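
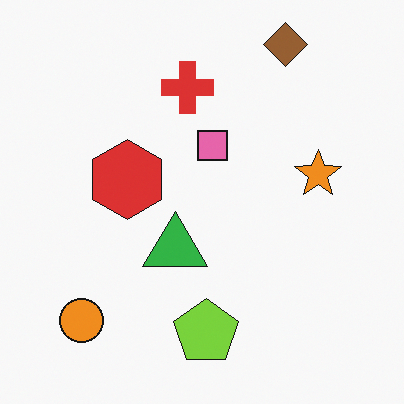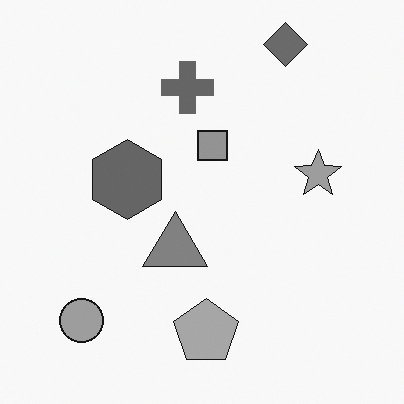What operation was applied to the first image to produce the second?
The second image is the first converted to grayscale.

All color is removed — every shape is now a shade of grey.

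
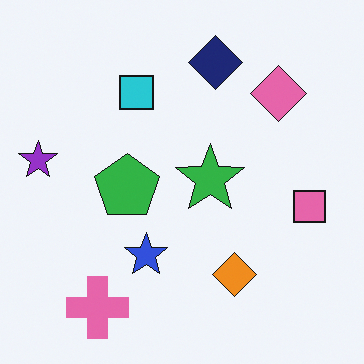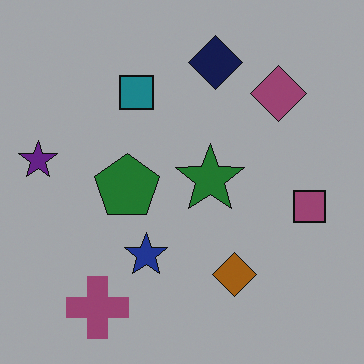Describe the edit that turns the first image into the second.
The second image is the first substantially darkened.

Every pixel — background and shapes alike — is uniformly darkened.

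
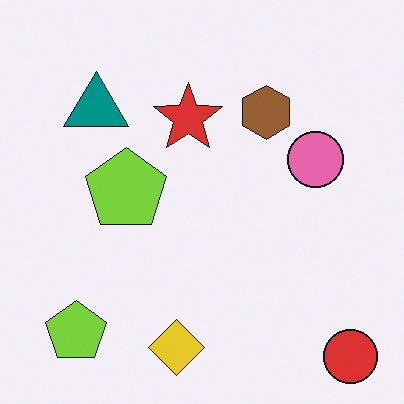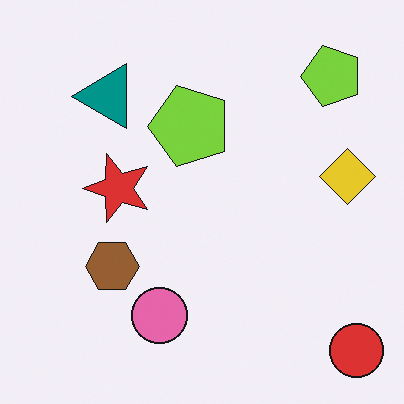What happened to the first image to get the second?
It was transposed (reflected across the top-left ↔ bottom-right diagonal).

Shapes have swapped their row and column positions — what was in the top-right is now in the bottom-left — a diagonal reflection.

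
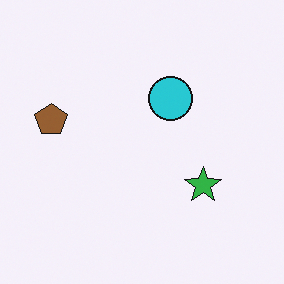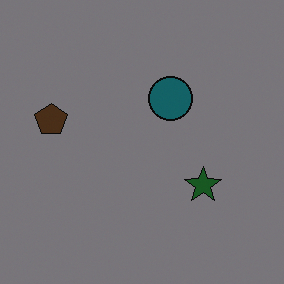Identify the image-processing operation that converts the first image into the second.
The image was noticeably darkened.

Every pixel — background and shapes alike — is uniformly darkened.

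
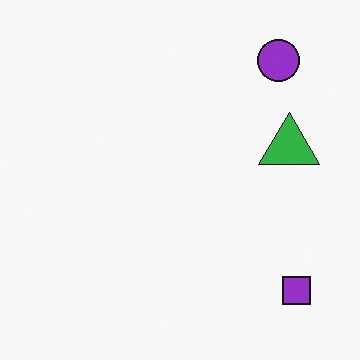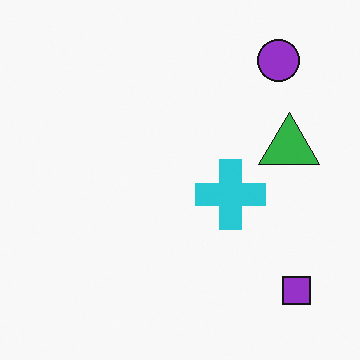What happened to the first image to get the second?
Overlaid with an additional cyan cross.

A cyan cross appears in the second image that is absent from the first.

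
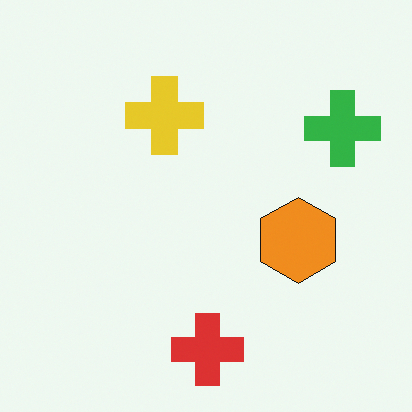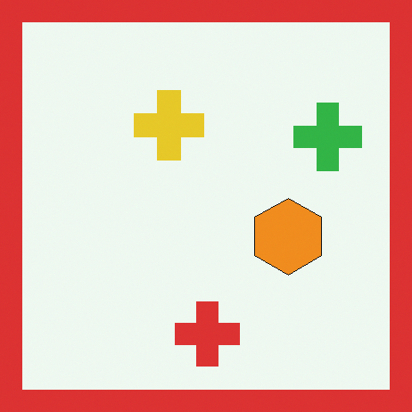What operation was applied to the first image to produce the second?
The image was framed with a red border.

A solid red frame runs around the edge of the second image, with the content slightly shrunk inside it.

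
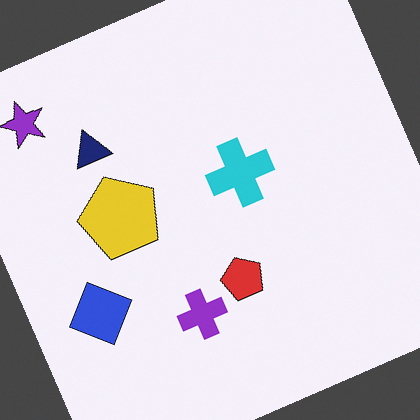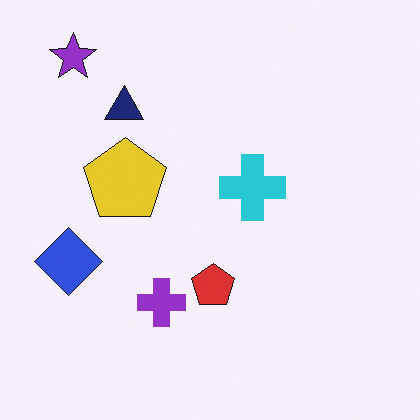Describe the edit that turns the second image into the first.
The first image is the second rotated counter-clockwise by a clearly visible amount.

Every shape is tilted by the same angle and the image corners show triangular fill wedges — a whole-image rotation by a non-right angle.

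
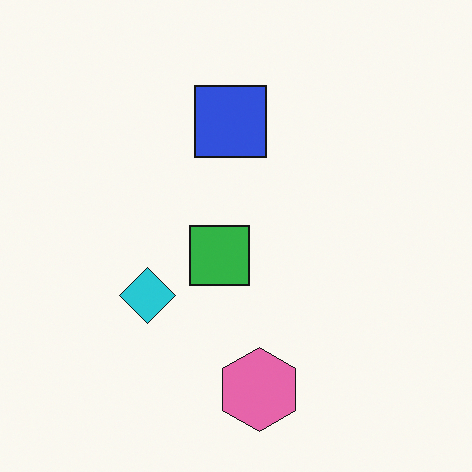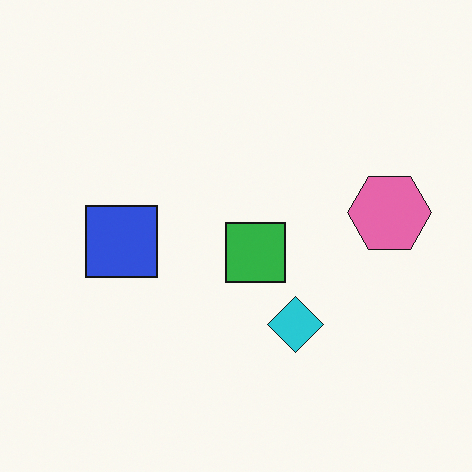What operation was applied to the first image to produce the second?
It was rotated 90° counter-clockwise.

The pink hexagon sits in the bottom of the first image and the right of the second — consistent with a whole-image 90° counter-clockwise rotation.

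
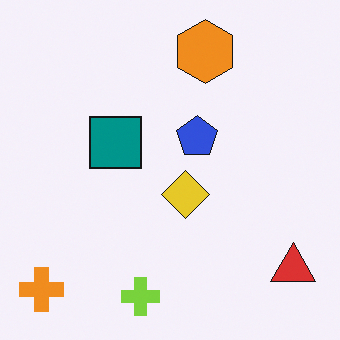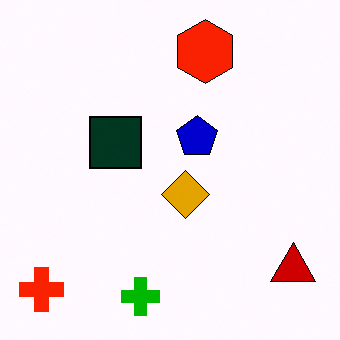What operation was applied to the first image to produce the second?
The transformation is: given much higher contrast.

Tones are pushed away from mid-grey across the whole image — a global contrast change.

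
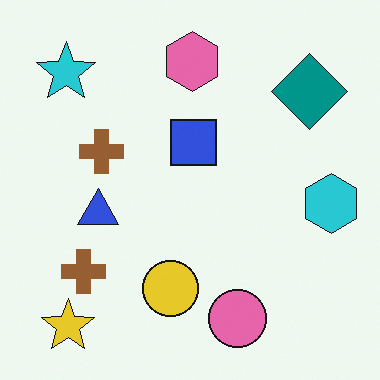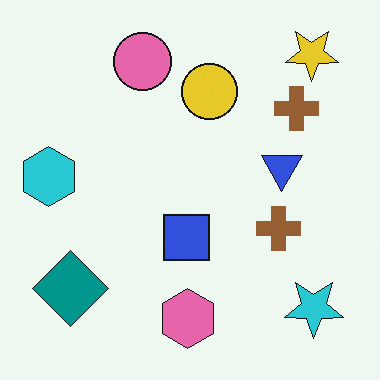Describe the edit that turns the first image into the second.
The transformation is: rotated 180°.

The yellow star sits in the bottom-left of the first image and the top-right of the second — consistent with a whole-image 180° rotation.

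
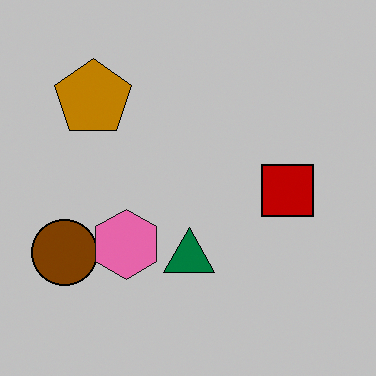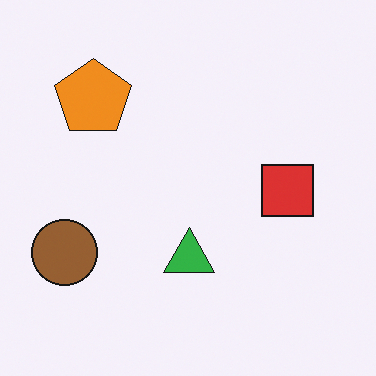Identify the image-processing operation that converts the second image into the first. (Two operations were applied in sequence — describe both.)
The first image is the second heavily posterized to just a handful of flat colors, then overlaid with an additional pink hexagon.

Each flat color has snapped to a coarser quantized level — most visibly, the near-white background has dropped to a flat grey. A pink hexagon appears in the first image that is absent from the second.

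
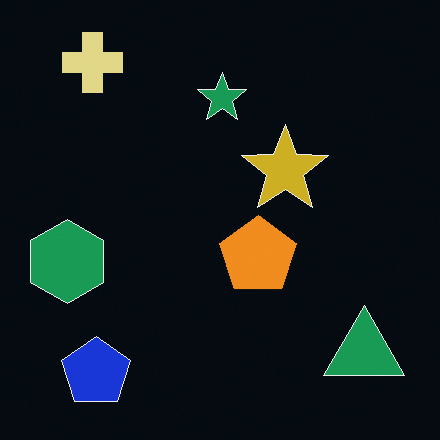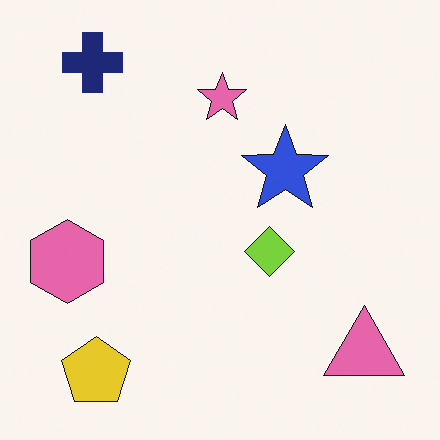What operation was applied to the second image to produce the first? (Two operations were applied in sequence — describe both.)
This is the original image color-inverted (negative), then overlaid with an additional orange pentagon.

The light background has become dark and every shape's color is its complement — a photographic negative. An orange pentagon appears in the first image that is absent from the second.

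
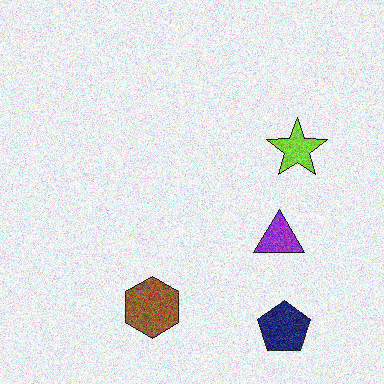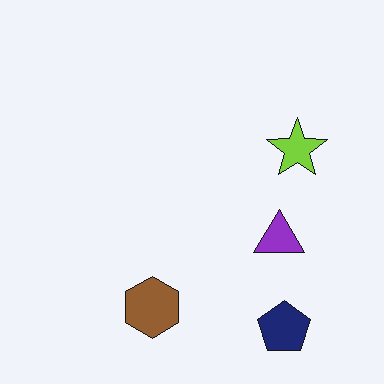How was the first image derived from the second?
This is the original image degraded with heavy additive noise.

Random speckle covers the whole image, including the flat background.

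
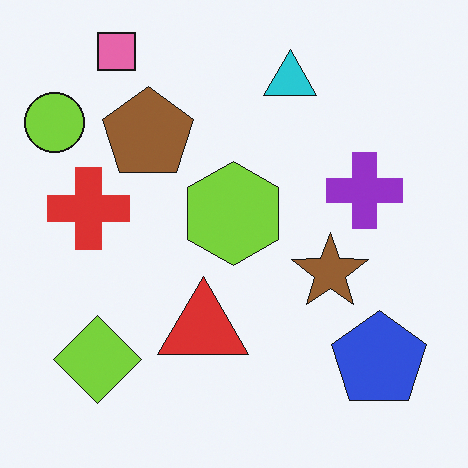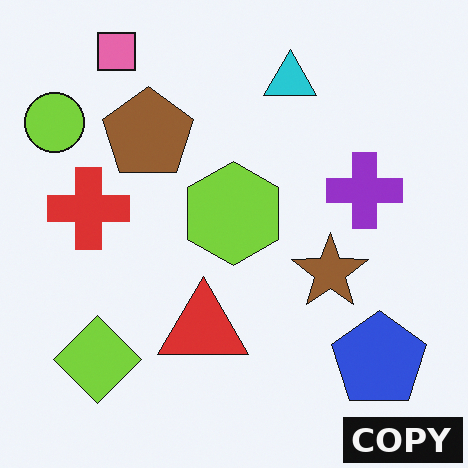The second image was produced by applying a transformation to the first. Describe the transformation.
The transformation is: watermarked with the text "COPY" in the lower-right corner.

A dark label reading "COPY" appears in the lower-right corner.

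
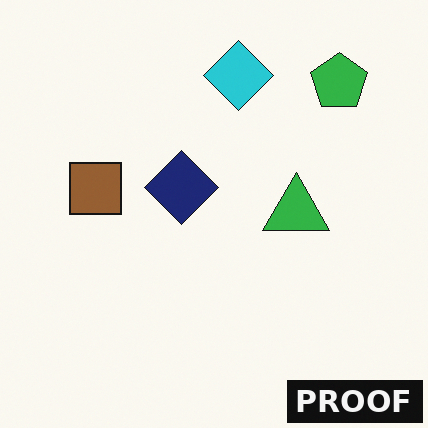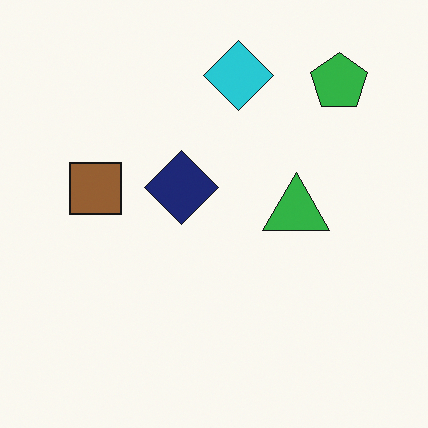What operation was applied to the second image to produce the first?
The image was watermarked with the text "PROOF" in the lower-right corner.

A dark label reading "PROOF" appears in the lower-right corner.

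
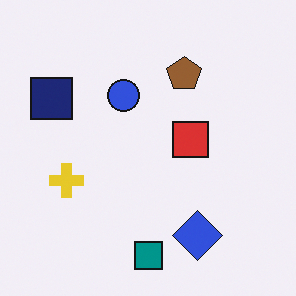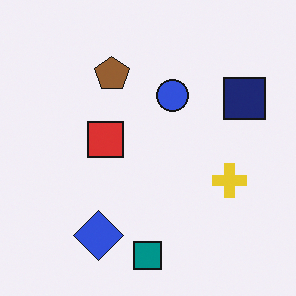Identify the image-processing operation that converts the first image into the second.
The transformation is: flipped horizontally (left ↔ right).

The navy square is in the top-left of the first image and the top-right of the second — shapes on opposite sides of the vertical midline have swapped in a mirror flip.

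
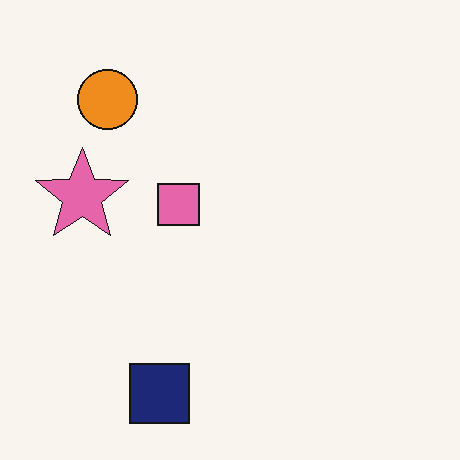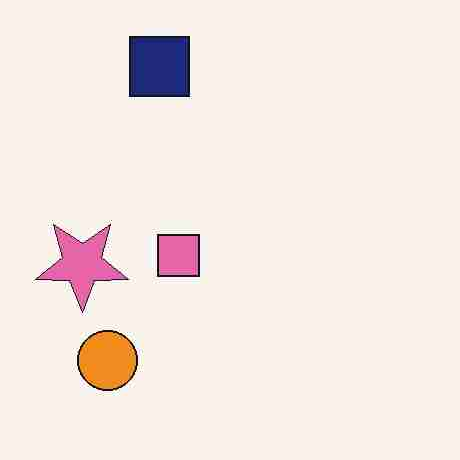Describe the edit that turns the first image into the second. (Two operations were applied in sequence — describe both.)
The second image is the first heavily JPEG-compressed with obvious blocking artifacts, then flipped vertically (top ↔ bottom).

Blocky 8×8 compression artifacts appear around shape edges and the flat background shows ringing — characteristic JPEG degradation. The navy square is in the bottom of the first image and the top of the second — shapes on opposite sides of the horizontal midline have swapped in a mirror flip.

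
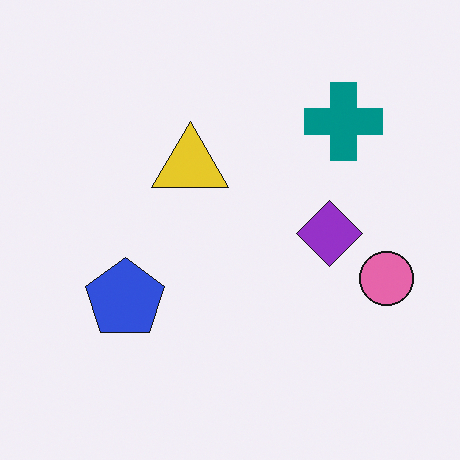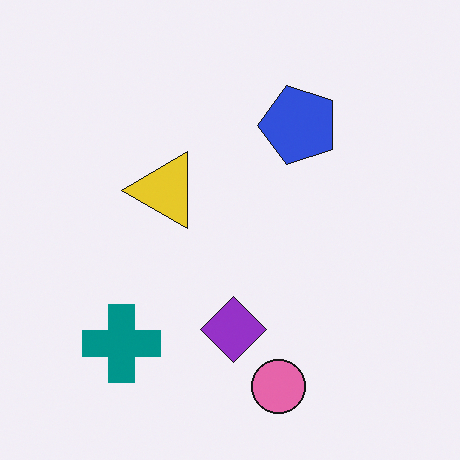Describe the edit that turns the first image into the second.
The second image is the first transposed (reflected across the top-left ↔ bottom-right diagonal).

Shapes have swapped their row and column positions — what was in the top-right is now in the bottom-left — a diagonal reflection.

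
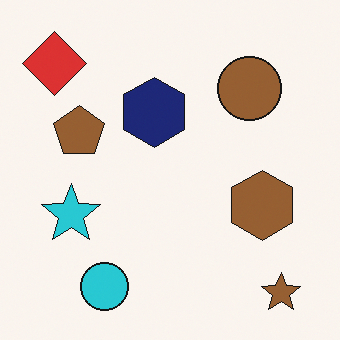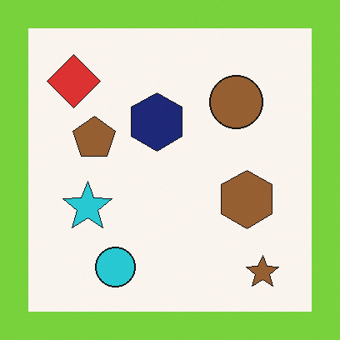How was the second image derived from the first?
The transformation is: framed with a lime border.

A solid lime frame runs around the edge of the second image, with the content slightly shrunk inside it.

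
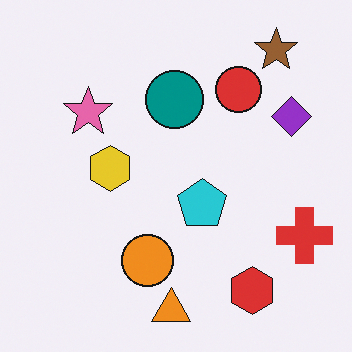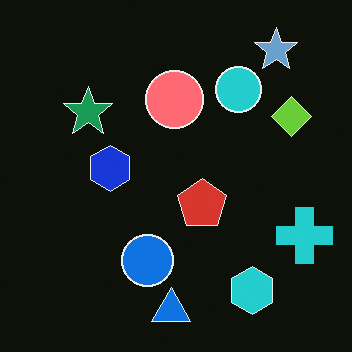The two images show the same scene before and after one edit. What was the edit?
The second image is the first color-inverted (negative).

The light background has become dark and every shape's color is its complement — a photographic negative.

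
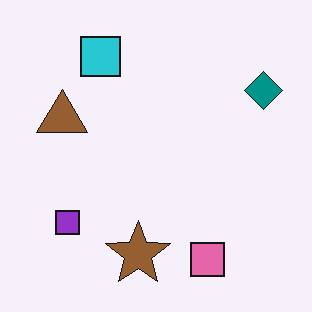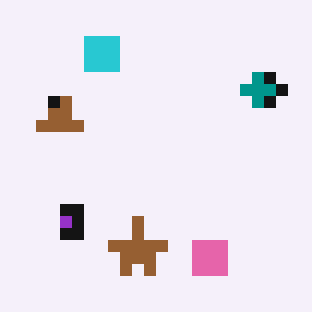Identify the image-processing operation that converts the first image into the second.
The transformation is: heavily pixelated into large blocks.

Shapes are reduced to large square blocks; fine edges and outlines are lost — a downscale-then-upscale (mosaic) effect.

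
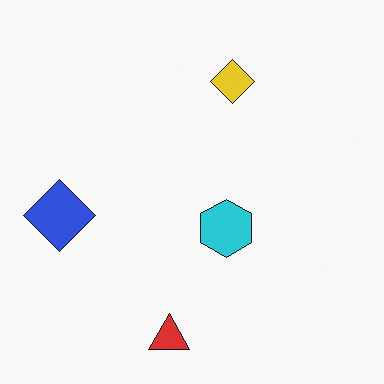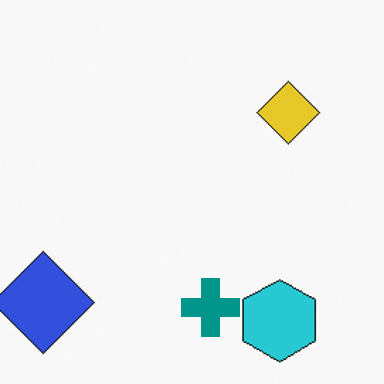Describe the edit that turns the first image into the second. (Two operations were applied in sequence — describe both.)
It was cropped to a modestly smaller region and rescaled, then overlaid with an additional teal cross.

The visible shapes are larger and the field of view is narrower; shapes near the original edges may be partly or wholly outside the frame — a crop-and-rescale. A teal cross appears in the second image that is absent from the first.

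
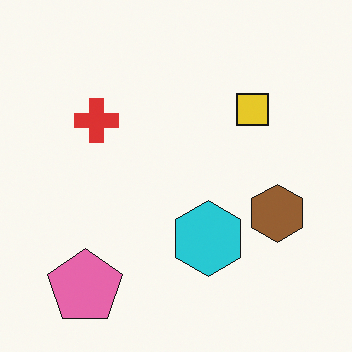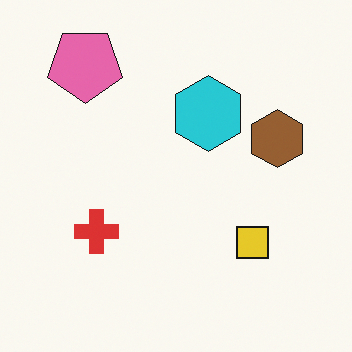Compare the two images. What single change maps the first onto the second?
The transformation is: flipped vertically (top ↔ bottom).

The pink pentagon is in the bottom-left of the first image and the top-left of the second — shapes on opposite sides of the horizontal midline have swapped in a mirror flip.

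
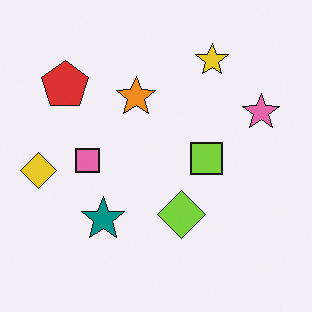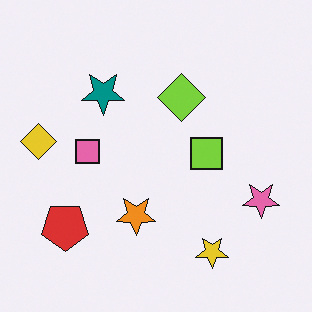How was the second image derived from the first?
The transformation is: flipped vertically (top ↔ bottom).

The yellow star is in the top-right of the first image and the bottom-right of the second — shapes on opposite sides of the horizontal midline have swapped in a mirror flip.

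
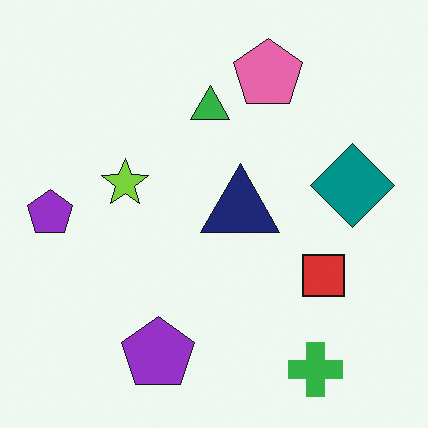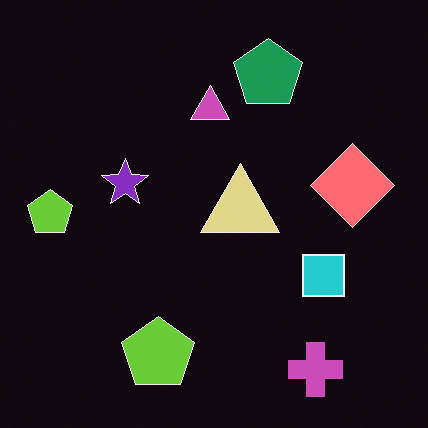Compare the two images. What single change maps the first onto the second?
Color-inverted (negative).

The light background has become dark and every shape's color is its complement — a photographic negative.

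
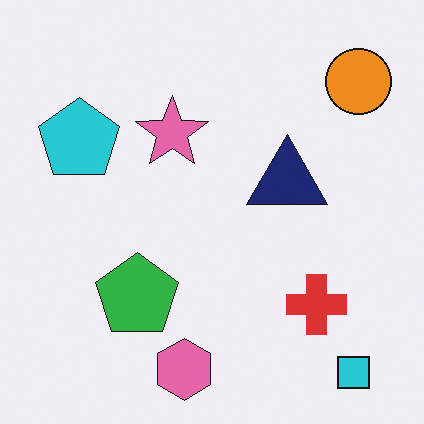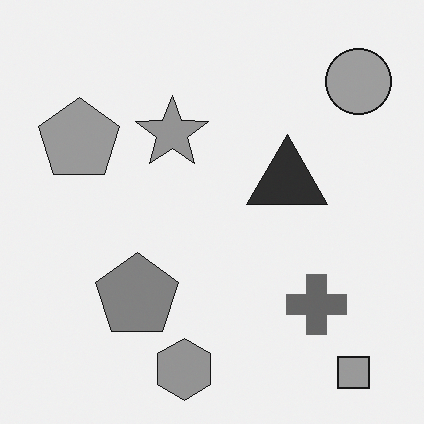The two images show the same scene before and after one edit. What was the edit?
The image was converted to grayscale.

All color is removed — every shape is now a shade of grey.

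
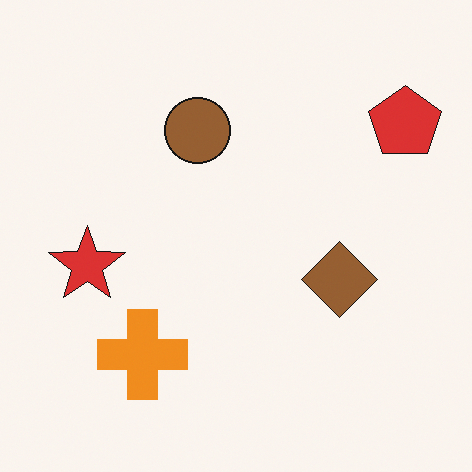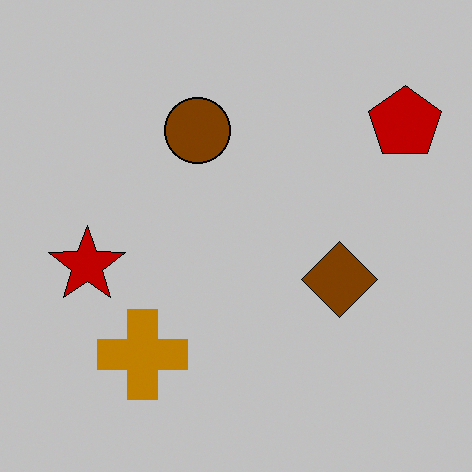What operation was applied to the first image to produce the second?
This is the original image aggressively posterized.

Each flat color has snapped to a coarser quantized level — most visibly, the near-white background has dropped to a flat grey.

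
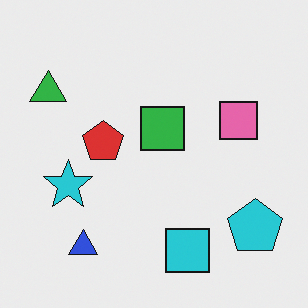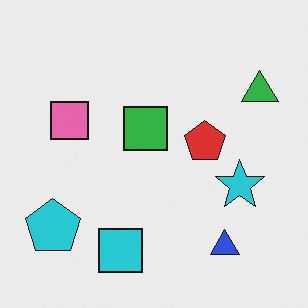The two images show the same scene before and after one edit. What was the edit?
The image was flipped horizontally (left ↔ right).

The green triangle is in the top-left of the first image and the top-right of the second — shapes on opposite sides of the vertical midline have swapped in a mirror flip.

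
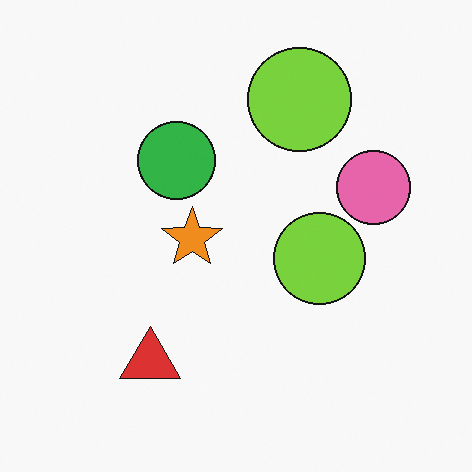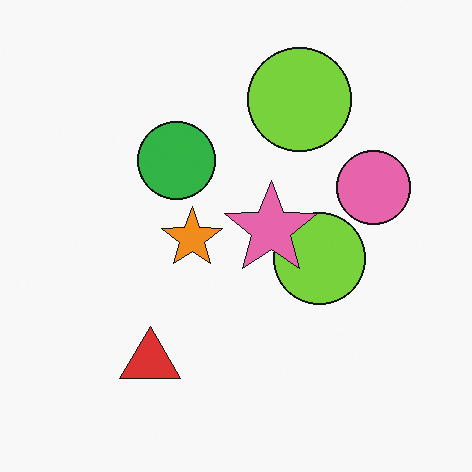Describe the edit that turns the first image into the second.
This is the original image overlaid with an additional pink star.

A pink star appears in the second image that is absent from the first.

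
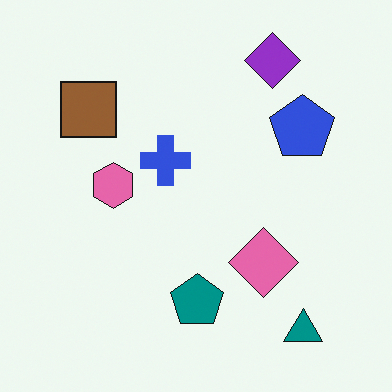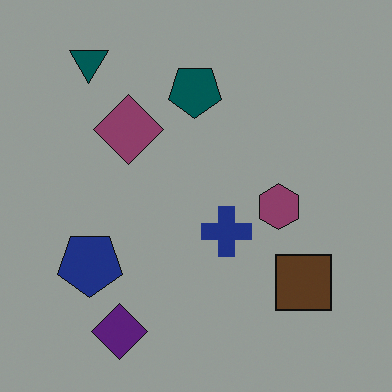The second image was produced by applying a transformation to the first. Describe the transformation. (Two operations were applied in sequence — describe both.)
The transformation is: rotated 180°, then noticeably darkened.

The teal triangle sits in the bottom-right of the first image and the top-left of the second — consistent with a whole-image 180° rotation. Every pixel — background and shapes alike — is uniformly darkened.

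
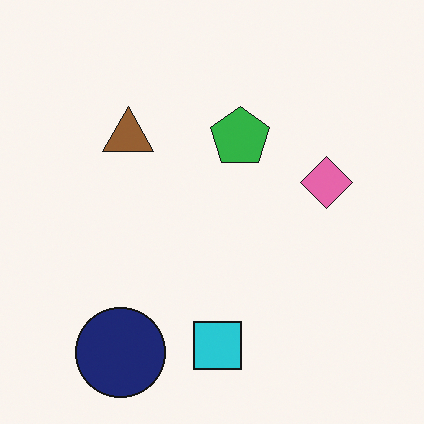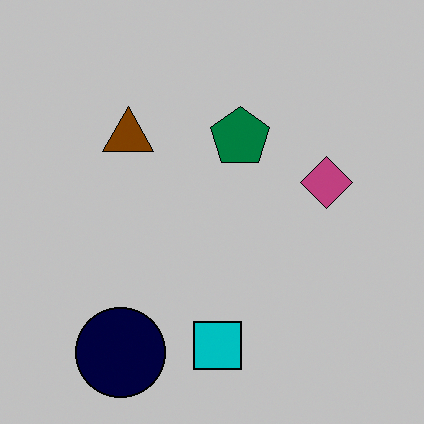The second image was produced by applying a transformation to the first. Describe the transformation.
It was aggressively posterized.

Each flat color has snapped to a coarser quantized level — most visibly, the near-white background has dropped to a flat grey.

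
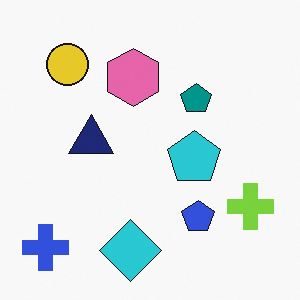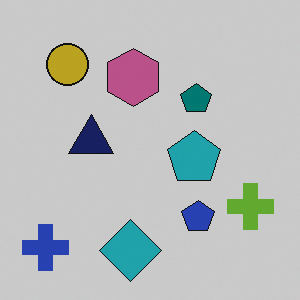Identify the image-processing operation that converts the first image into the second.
It was slightly darkened.

Every pixel — background and shapes alike — is uniformly darkened.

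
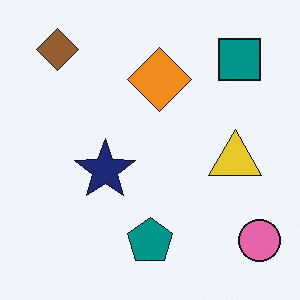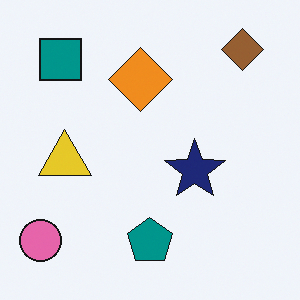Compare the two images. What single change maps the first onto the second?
It was flipped horizontally (left ↔ right).

The pink circle is in the bottom-right of the first image and the bottom-left of the second — shapes on opposite sides of the vertical midline have swapped in a mirror flip.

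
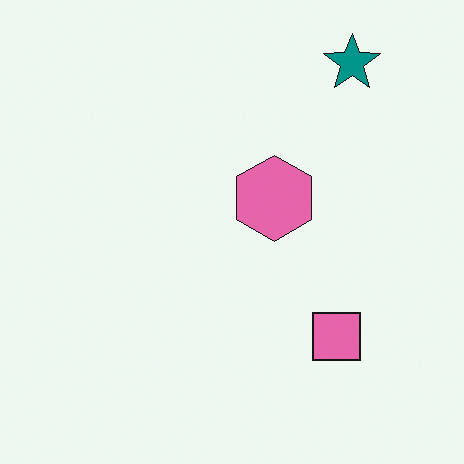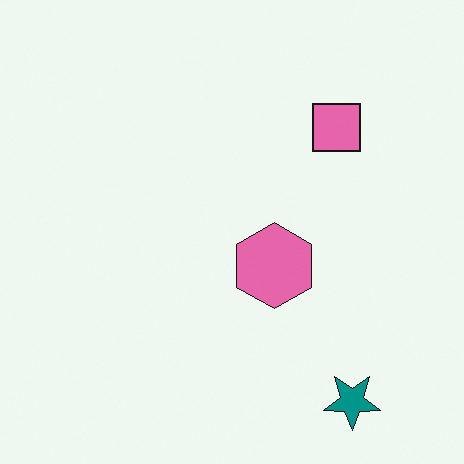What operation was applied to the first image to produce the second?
The transformation is: flipped vertically (top ↔ bottom).

The teal star is in the top-right of the first image and the bottom-right of the second — shapes on opposite sides of the horizontal midline have swapped in a mirror flip.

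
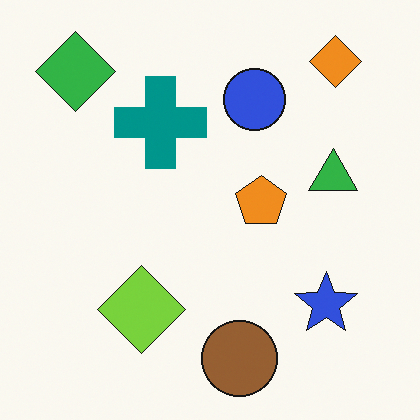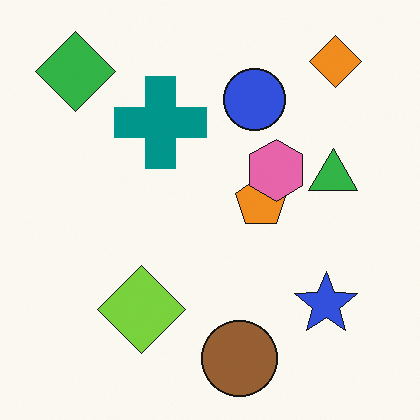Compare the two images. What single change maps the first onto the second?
The image was overlaid with an additional pink hexagon.

A pink hexagon appears in the second image that is absent from the first.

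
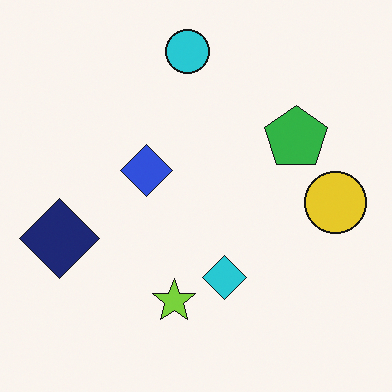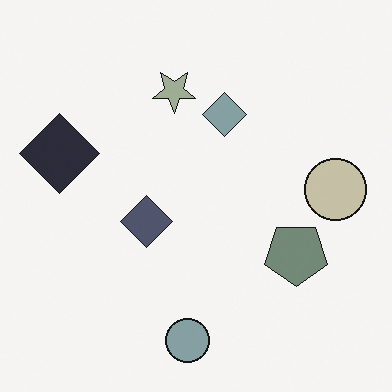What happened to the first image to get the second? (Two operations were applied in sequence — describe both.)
This is the original image made much more muted (saturation change), then flipped vertically (top ↔ bottom).

All colors are more muted and greyish — a global saturation change. The cyan circle is in the top of the first image and the bottom of the second — shapes on opposite sides of the horizontal midline have swapped in a mirror flip.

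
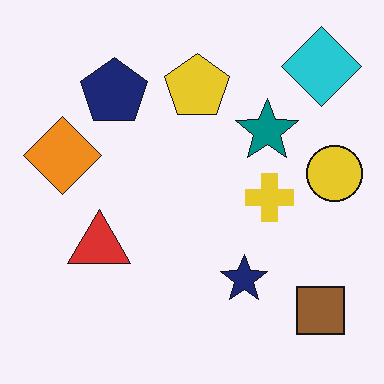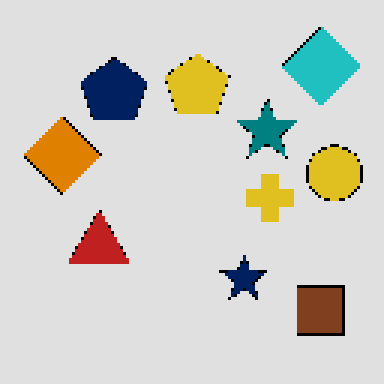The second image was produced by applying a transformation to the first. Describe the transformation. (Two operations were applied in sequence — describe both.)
The image was mildly pixelated, then posterized to a reduced palette.

Shapes are reduced to large square blocks; fine edges and outlines are lost — a downscale-then-upscale (mosaic) effect. Each flat color has snapped to a coarser quantized level — most visibly, the near-white background has dropped to a flat grey.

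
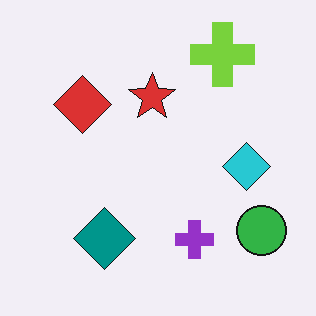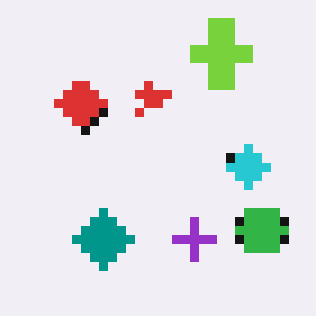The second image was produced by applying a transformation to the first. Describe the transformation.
The transformation is: coarsely pixelated.

Shapes are reduced to large square blocks; fine edges and outlines are lost — a downscale-then-upscale (mosaic) effect.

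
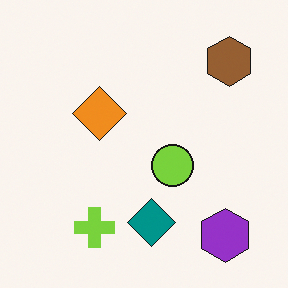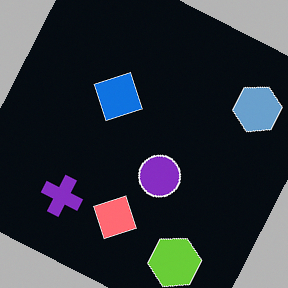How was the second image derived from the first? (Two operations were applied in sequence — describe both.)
It was color-inverted (negative), then rotated clockwise by a moderate amount.

The light background has become dark and every shape's color is its complement — a photographic negative. Every shape is tilted by the same angle and the image corners show triangular fill wedges — a whole-image rotation by a non-right angle.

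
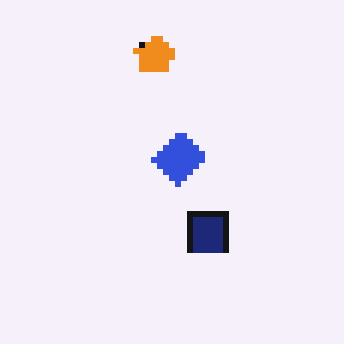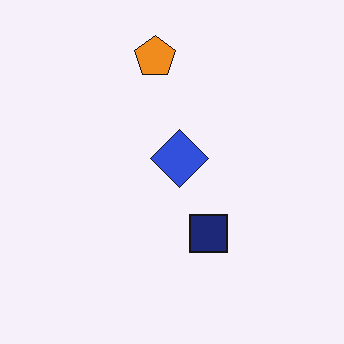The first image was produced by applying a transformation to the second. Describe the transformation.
The first image is the second pixelated into visible square blocks.

Shapes are reduced to large square blocks; fine edges and outlines are lost — a downscale-then-upscale (mosaic) effect.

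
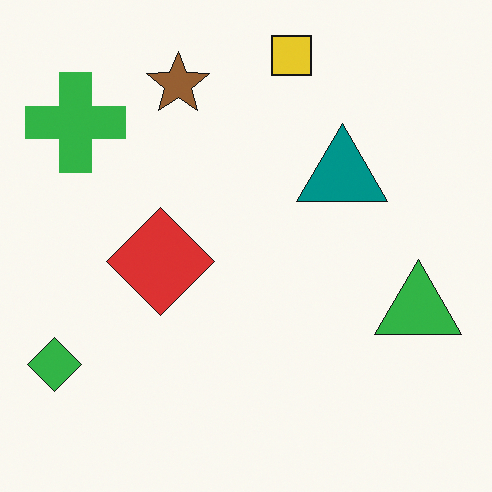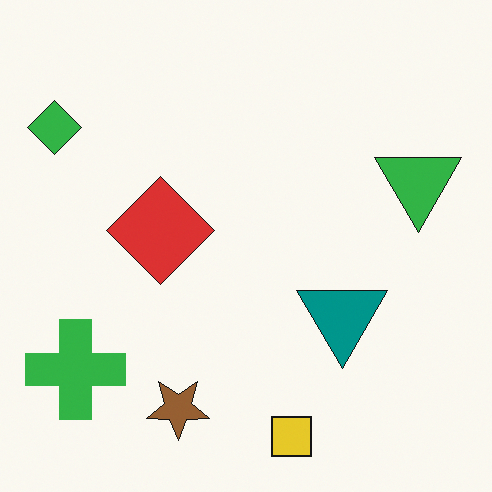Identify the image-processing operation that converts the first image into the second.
The transformation is: flipped vertically (top ↔ bottom).

The yellow square is in the top of the first image and the bottom of the second — shapes on opposite sides of the horizontal midline have swapped in a mirror flip.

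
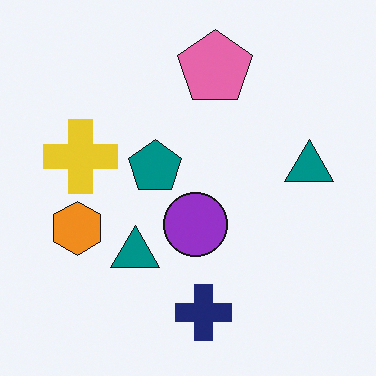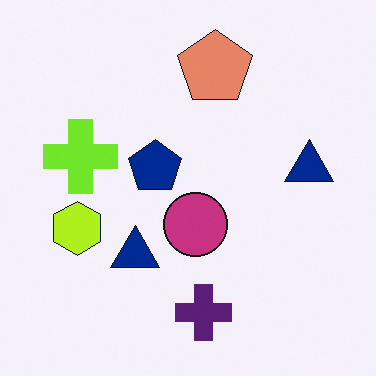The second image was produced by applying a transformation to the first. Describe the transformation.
The second image is the first hue-shifted slightly.

Every shape's color has rotated by the same amount around the hue wheel — a uniform hue shift.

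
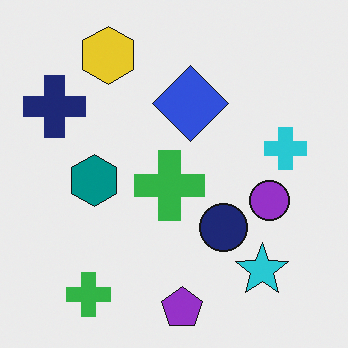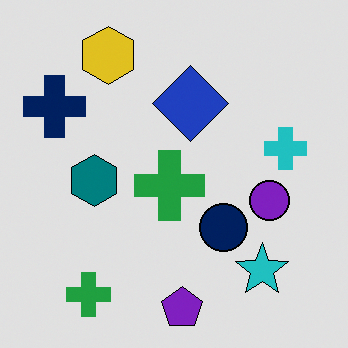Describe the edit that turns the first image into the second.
It was posterized to a reduced palette.

Each flat color has snapped to a coarser quantized level — most visibly, the near-white background has dropped to a flat grey.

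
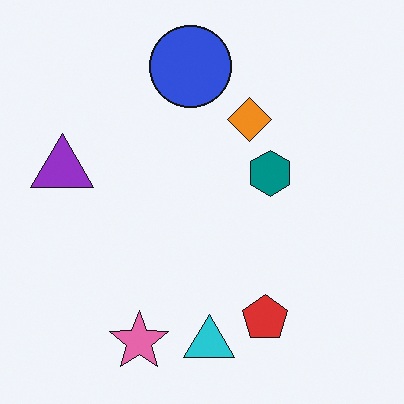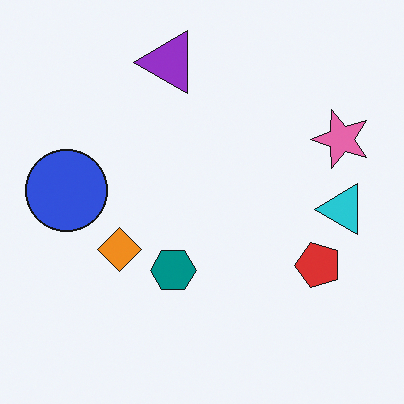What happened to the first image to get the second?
This is the original image transposed (reflected across the top-left ↔ bottom-right diagonal).

Shapes have swapped their row and column positions — what was in the top-right is now in the bottom-left — a diagonal reflection.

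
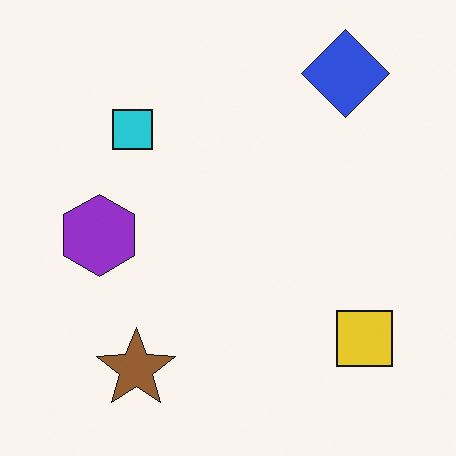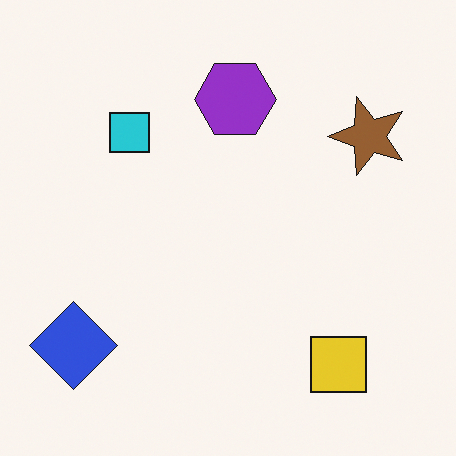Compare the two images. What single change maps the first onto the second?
The second image is the first transposed (reflected across the top-left ↔ bottom-right diagonal).

Shapes have swapped their row and column positions — what was in the top-right is now in the bottom-left — a diagonal reflection.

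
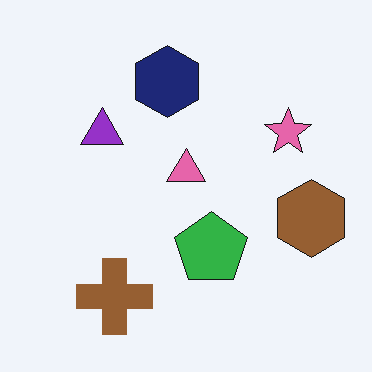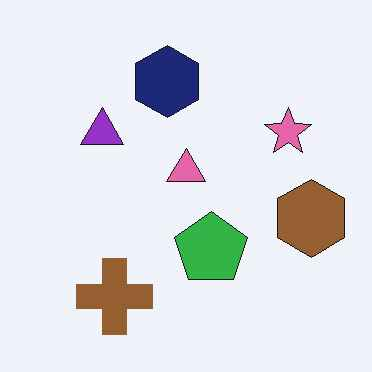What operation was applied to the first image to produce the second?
Given moderate JPEG compression.

Blocky 8×8 compression artifacts appear around shape edges and the flat background shows ringing — characteristic JPEG degradation.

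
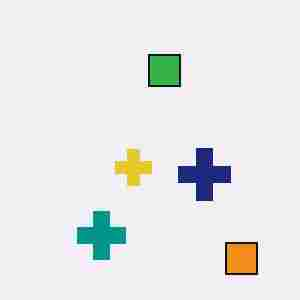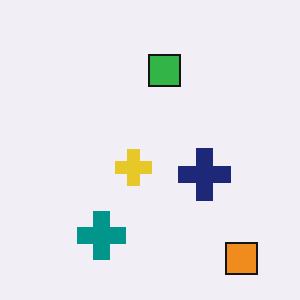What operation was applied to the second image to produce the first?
This is the original image degraded with heavy JPEG compression.

Blocky 8×8 compression artifacts appear around shape edges and the flat background shows ringing — characteristic JPEG degradation.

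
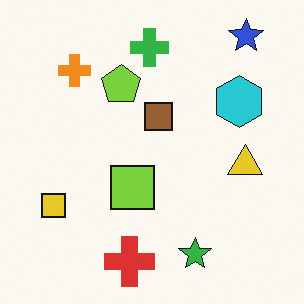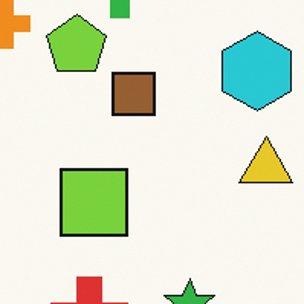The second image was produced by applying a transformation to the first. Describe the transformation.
The transformation is: cropped slightly and scaled back up.

The visible shapes are larger and the field of view is narrower; shapes near the original edges may be partly or wholly outside the frame — a crop-and-rescale.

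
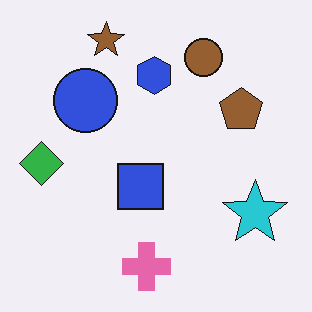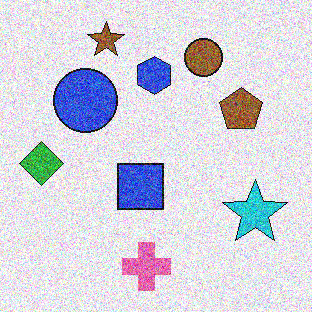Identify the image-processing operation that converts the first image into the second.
Degraded with heavy additive noise.

Random speckle covers the whole image, including the flat background.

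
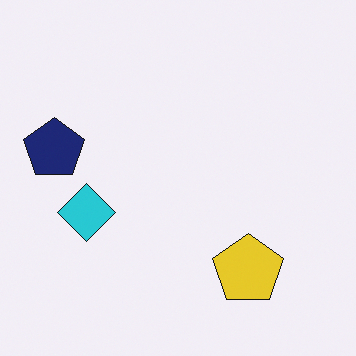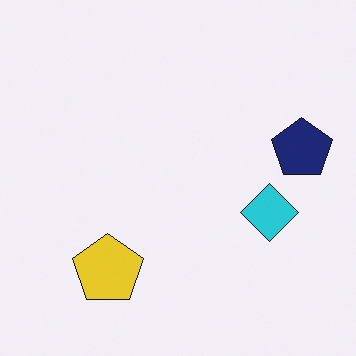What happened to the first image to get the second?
The image was flipped horizontally (left ↔ right).

The navy pentagon is in the left of the first image and the right of the second — shapes on opposite sides of the vertical midline have swapped in a mirror flip.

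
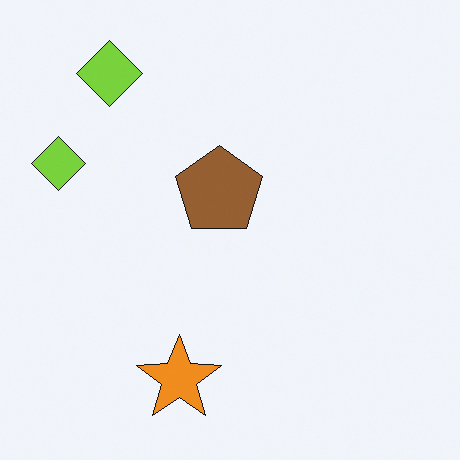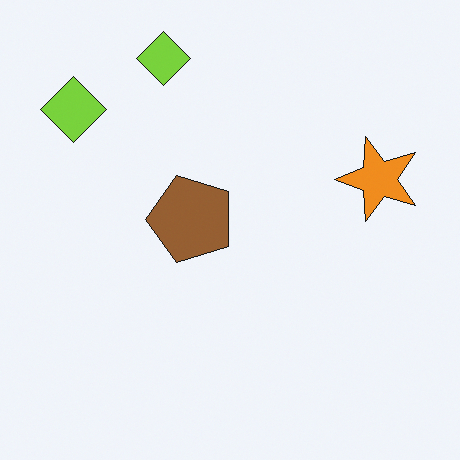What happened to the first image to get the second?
The image was transposed (reflected across the top-left ↔ bottom-right diagonal).

Shapes have swapped their row and column positions — what was in the top-right is now in the bottom-left — a diagonal reflection.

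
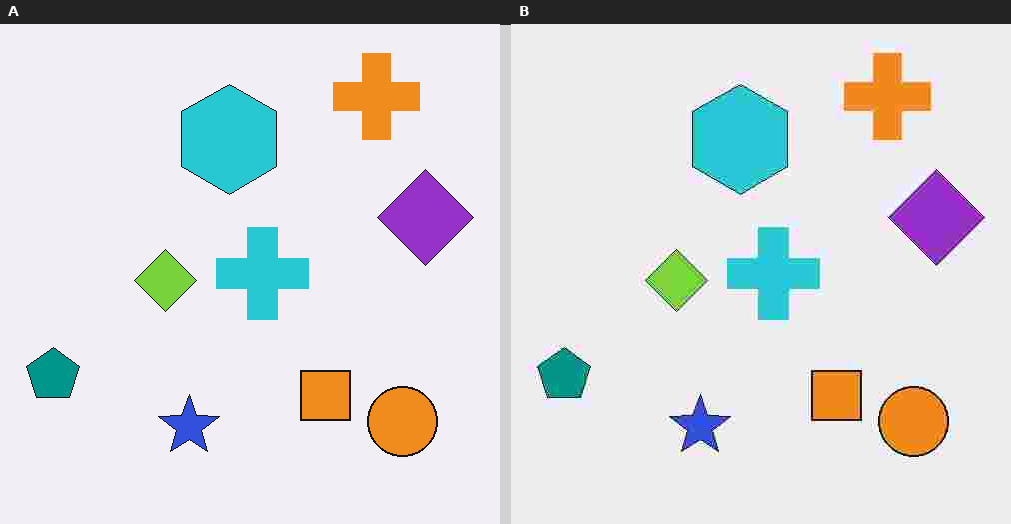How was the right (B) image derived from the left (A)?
The transformation is: degraded with heavy JPEG compression.

Blocky 8×8 compression artifacts appear around shape edges and the flat background shows ringing — characteristic JPEG degradation.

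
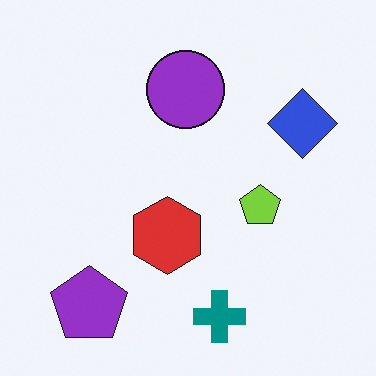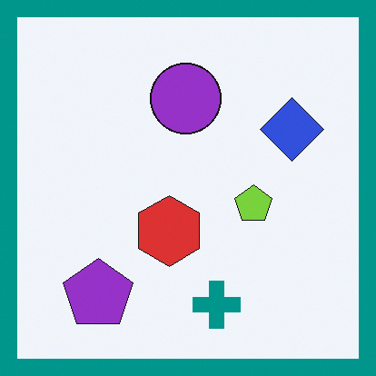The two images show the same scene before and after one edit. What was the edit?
It was framed with a teal border.

A solid teal frame runs around the edge of the second image, with the content slightly shrunk inside it.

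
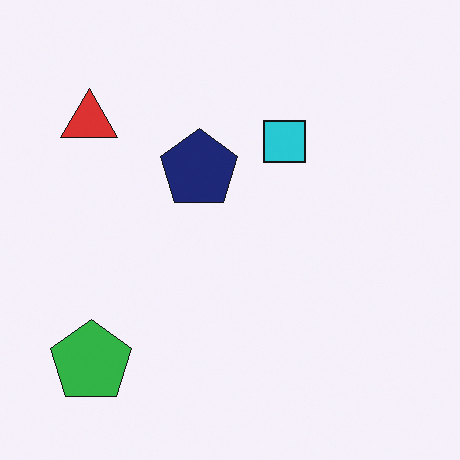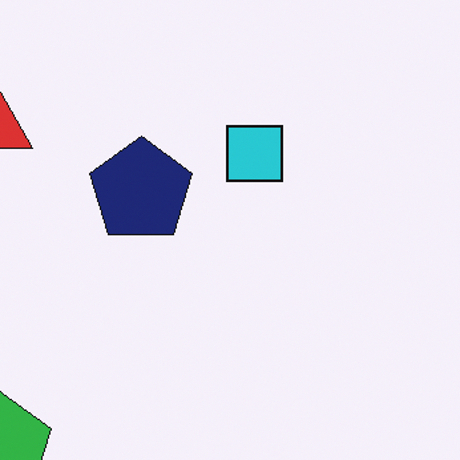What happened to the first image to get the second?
The image was cropped slightly and scaled back up.

The visible shapes are larger and the field of view is narrower; shapes near the original edges may be partly or wholly outside the frame — a crop-and-rescale.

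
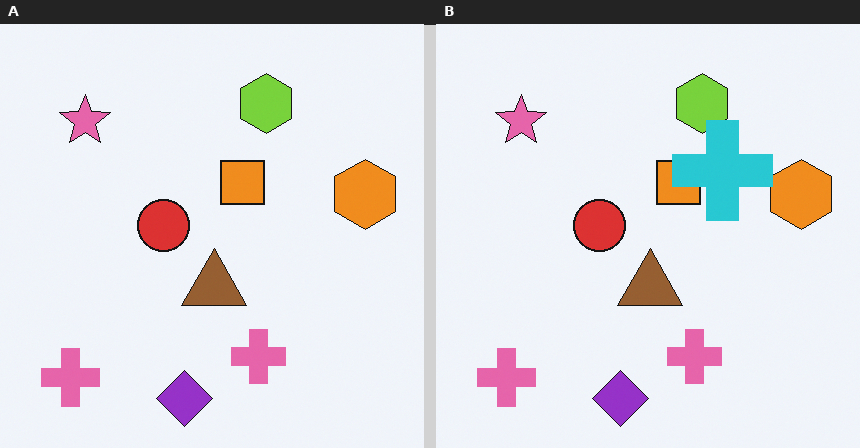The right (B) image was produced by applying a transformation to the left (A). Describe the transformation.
The right (B) image is the left (A) overlaid with an additional cyan cross.

A cyan cross appears in the right (B) image that is absent from the left (A).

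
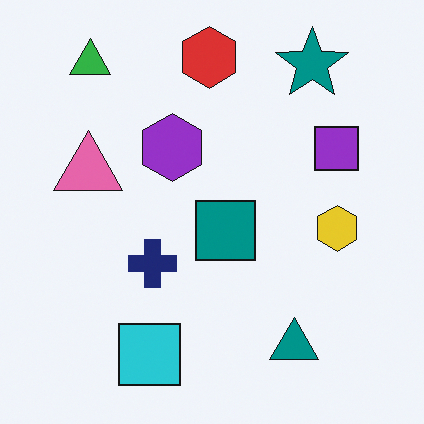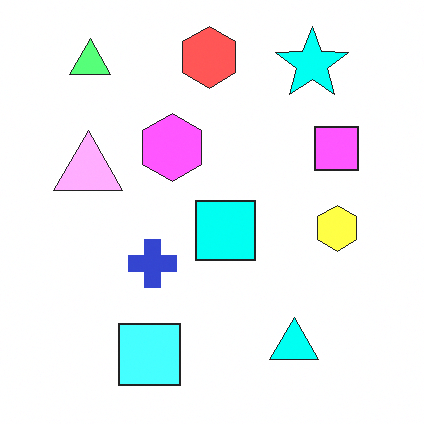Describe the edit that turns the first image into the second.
It was noticeably brightened.

Every pixel — background and shapes alike — is uniformly brightened.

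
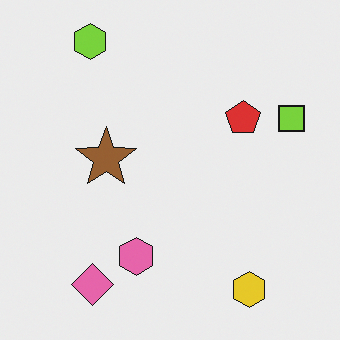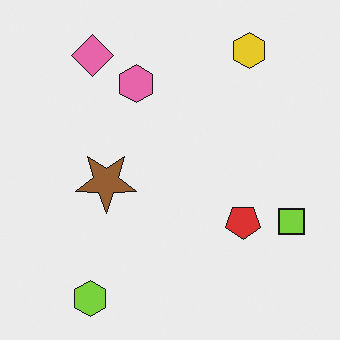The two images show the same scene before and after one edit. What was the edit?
The second image is the first flipped vertically (top ↔ bottom).

The lime hexagon is in the top-left of the first image and the bottom-left of the second — shapes on opposite sides of the horizontal midline have swapped in a mirror flip.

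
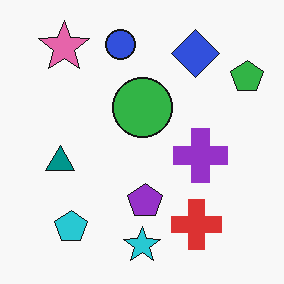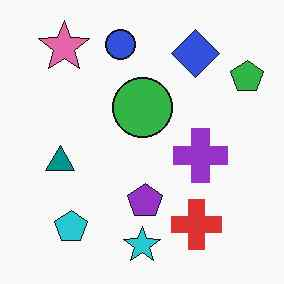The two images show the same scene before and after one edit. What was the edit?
The second image is the first given moderate JPEG compression.

Blocky 8×8 compression artifacts appear around shape edges and the flat background shows ringing — characteristic JPEG degradation.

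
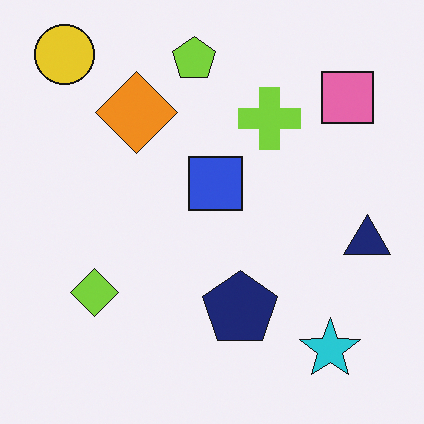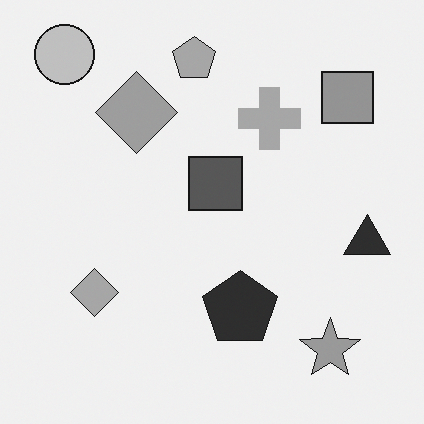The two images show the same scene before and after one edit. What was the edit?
Converted to grayscale.

All color is removed — every shape is now a shade of grey.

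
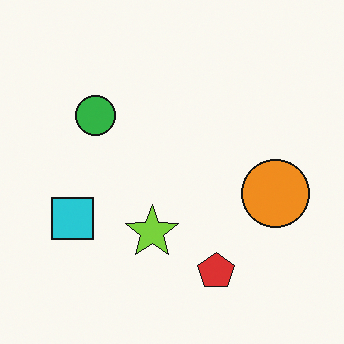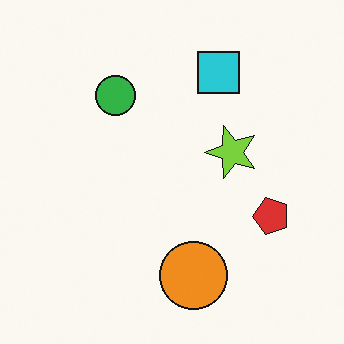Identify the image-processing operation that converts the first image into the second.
The transformation is: transposed (reflected across the top-left ↔ bottom-right diagonal).

Shapes have swapped their row and column positions — what was in the top-right is now in the bottom-left — a diagonal reflection.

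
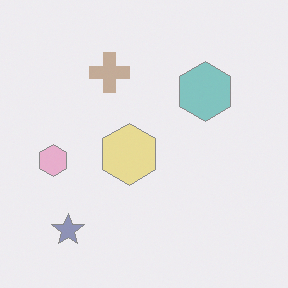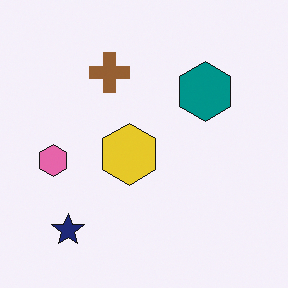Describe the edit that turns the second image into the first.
It was given much lower contrast.

Tones are pushed toward mid-grey across the whole image — a global contrast change.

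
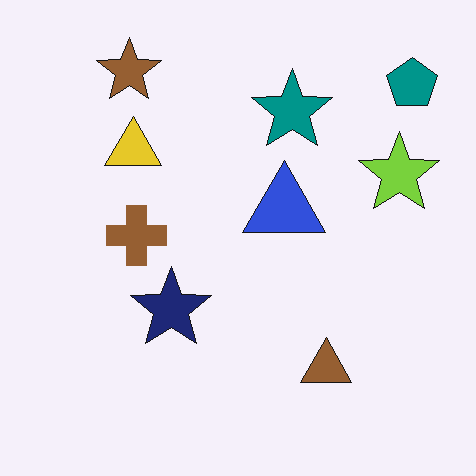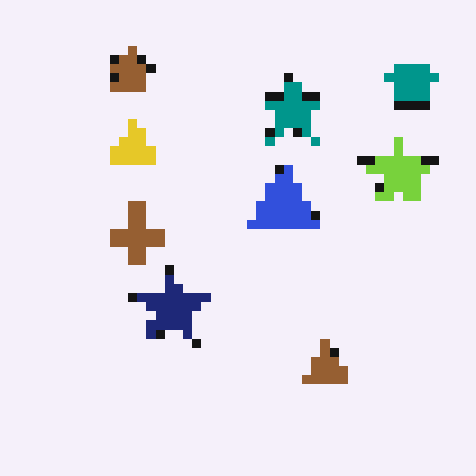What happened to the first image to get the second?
This is the original image coarsely pixelated.

Shapes are reduced to large square blocks; fine edges and outlines are lost — a downscale-then-upscale (mosaic) effect.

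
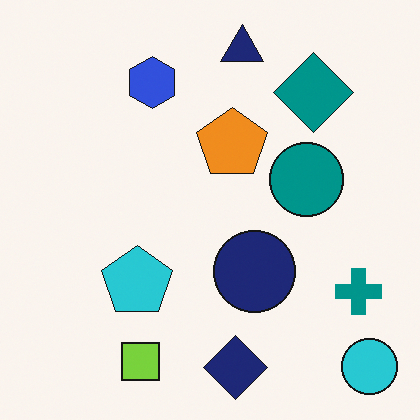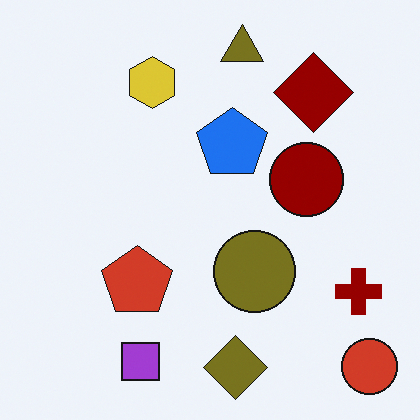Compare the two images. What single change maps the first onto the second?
The image was hue-shifted through roughly half the color wheel.

Every shape's color has rotated by the same amount around the hue wheel — a uniform hue shift.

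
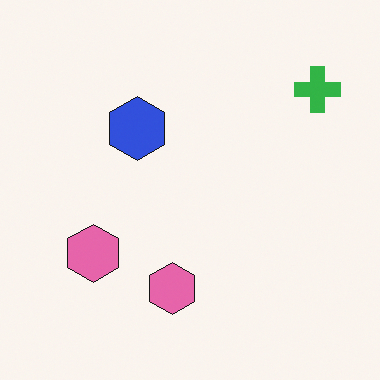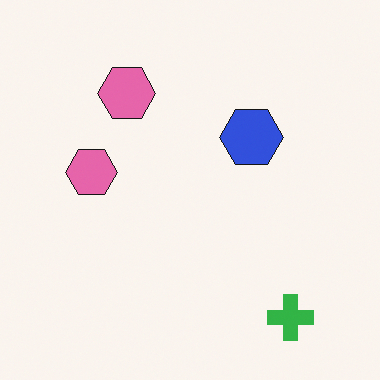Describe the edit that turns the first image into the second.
It was rotated 90° clockwise.

The green cross sits in the top-right of the first image and the bottom-right of the second — consistent with a whole-image 90° clockwise rotation.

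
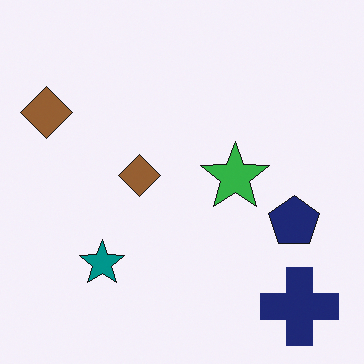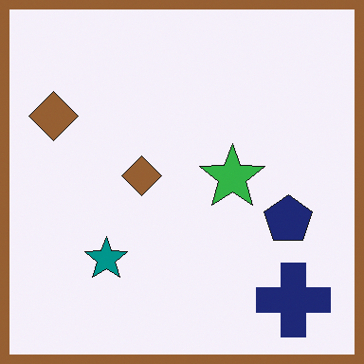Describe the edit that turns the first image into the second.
Framed with a brown border.

A solid brown frame runs around the edge of the second image, with the content slightly shrunk inside it.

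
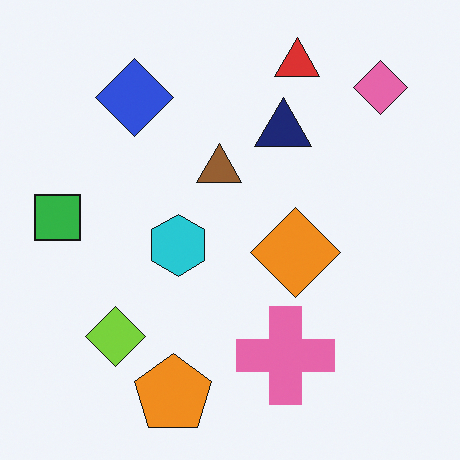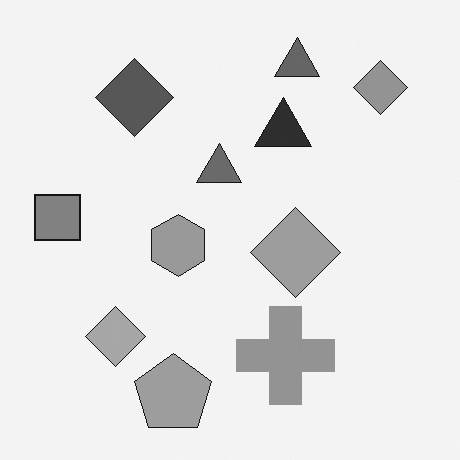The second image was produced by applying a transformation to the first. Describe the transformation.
It was converted to grayscale.

All color is removed — every shape is now a shade of grey.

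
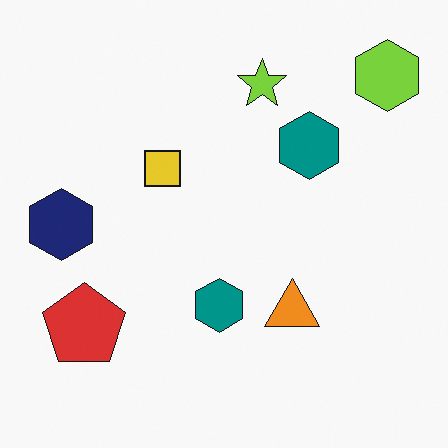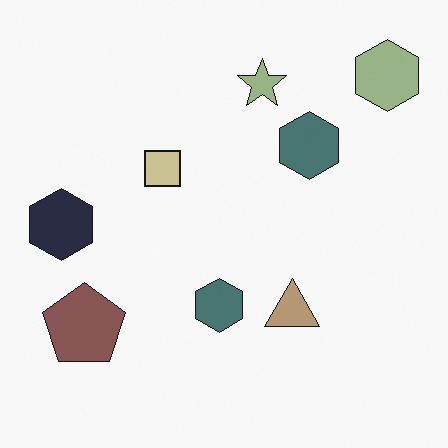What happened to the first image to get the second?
It was heavily desaturated.

All colors are more muted and greyish — a global saturation change.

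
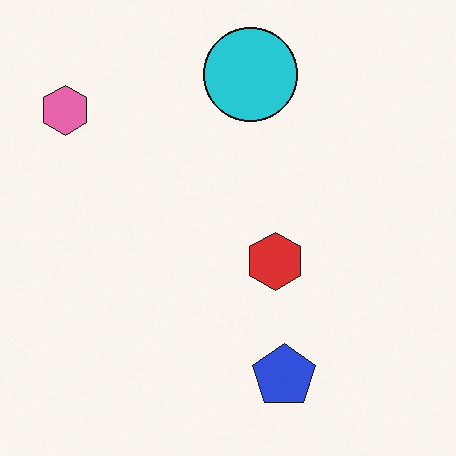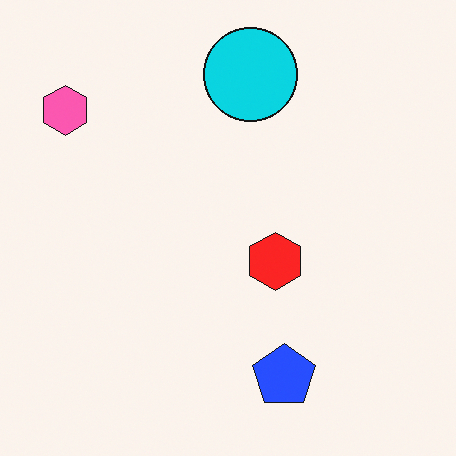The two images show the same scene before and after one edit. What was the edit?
The image was slightly oversaturated.

All colors are more vivid — a global saturation change.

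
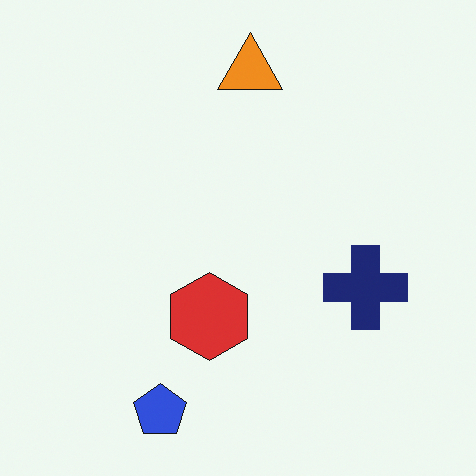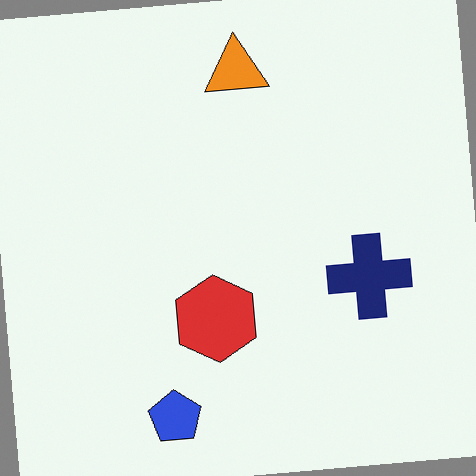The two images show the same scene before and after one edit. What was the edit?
The image was rotated counter-clockwise by a small amount.

Every shape is tilted by the same angle and the image corners show triangular fill wedges — a whole-image rotation by a non-right angle.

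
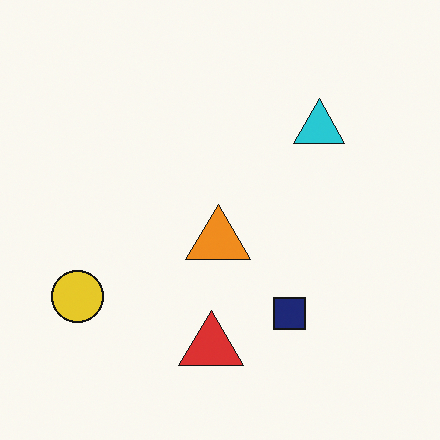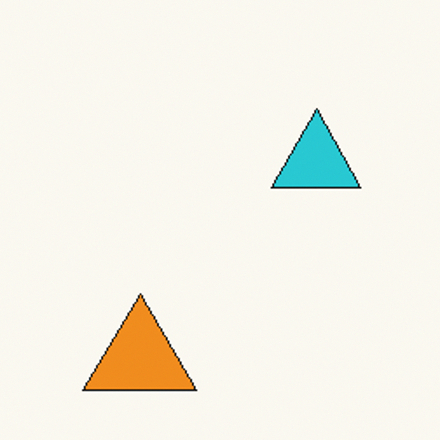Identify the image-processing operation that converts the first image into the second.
The transformation is: cropped to a noticeably smaller region and rescaled.

The visible shapes are larger and the field of view is narrower; shapes near the original edges may be partly or wholly outside the frame — a crop-and-rescale.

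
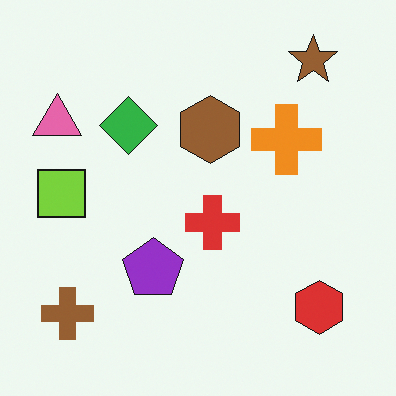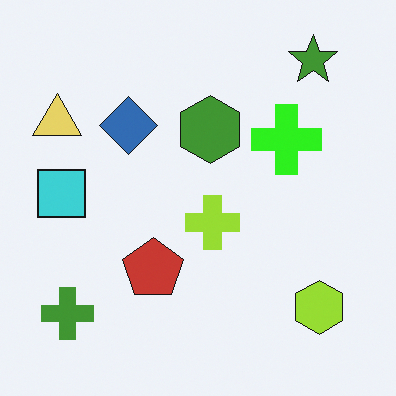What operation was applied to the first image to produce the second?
It was hue-shifted by a moderate amount.

Every shape's color has rotated by the same amount around the hue wheel — a uniform hue shift.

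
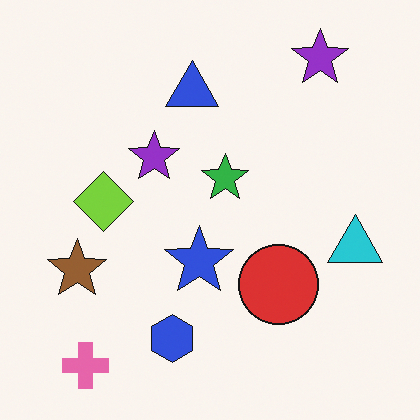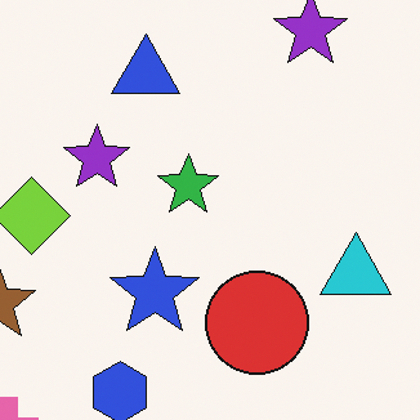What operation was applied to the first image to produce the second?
The transformation is: cropped slightly and scaled back up.

The visible shapes are larger and the field of view is narrower; shapes near the original edges may be partly or wholly outside the frame — a crop-and-rescale.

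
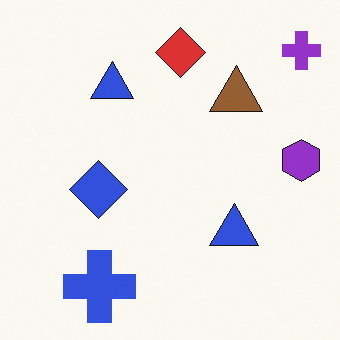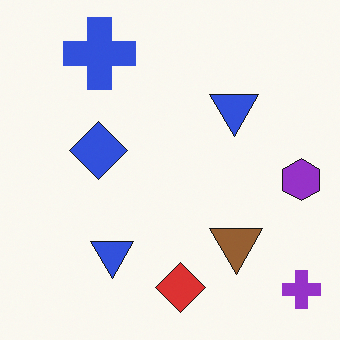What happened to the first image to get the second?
It was flipped vertically (top ↔ bottom).

The purple cross is in the top-right of the first image and the bottom-right of the second — shapes on opposite sides of the horizontal midline have swapped in a mirror flip.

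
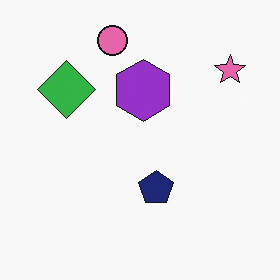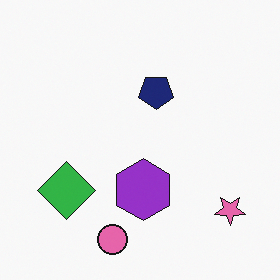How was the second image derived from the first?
Flipped vertically (top ↔ bottom).

The pink circle is in the top of the first image and the bottom of the second — shapes on opposite sides of the horizontal midline have swapped in a mirror flip.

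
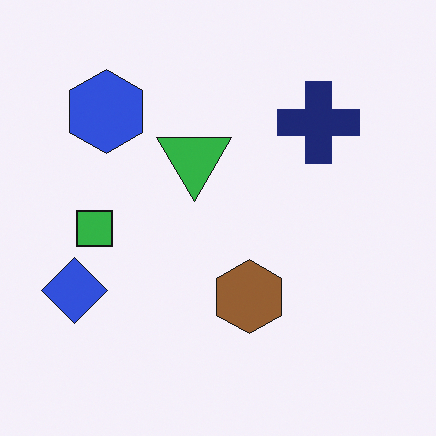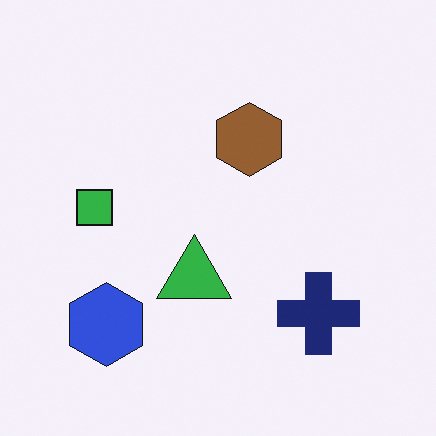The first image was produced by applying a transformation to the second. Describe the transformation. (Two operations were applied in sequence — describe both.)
The transformation is: flipped vertically (top ↔ bottom), then overlaid with an additional blue diamond.

The blue hexagon is in the bottom-left of the second image and the top-left of the first — shapes on opposite sides of the horizontal midline have swapped in a mirror flip. A blue diamond appears in the first image that is absent from the second.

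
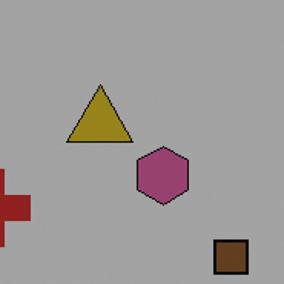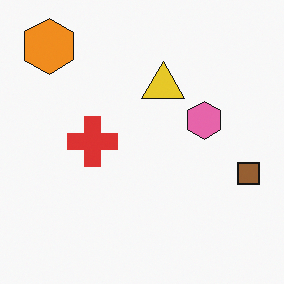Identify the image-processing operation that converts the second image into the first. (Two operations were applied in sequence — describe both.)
This is the original image cropped to a modestly smaller region and rescaled, then noticeably darkened.

The visible shapes are larger and the field of view is narrower; shapes near the original edges may be partly or wholly outside the frame — a crop-and-rescale. Every pixel — background and shapes alike — is uniformly darkened.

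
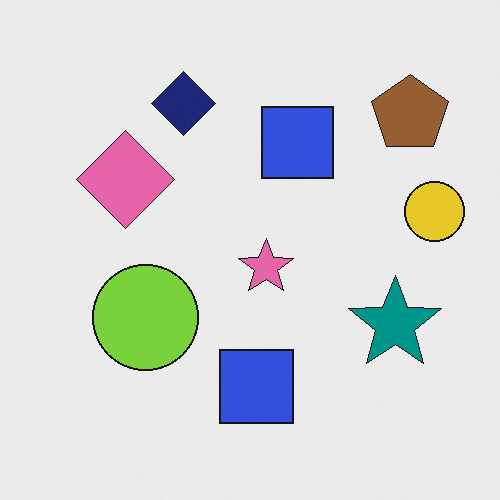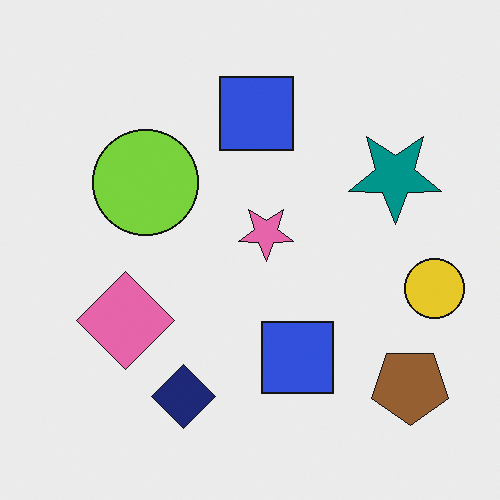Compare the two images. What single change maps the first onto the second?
Flipped vertically (top ↔ bottom).

The navy diamond is in the top of the first image and the bottom of the second — shapes on opposite sides of the horizontal midline have swapped in a mirror flip.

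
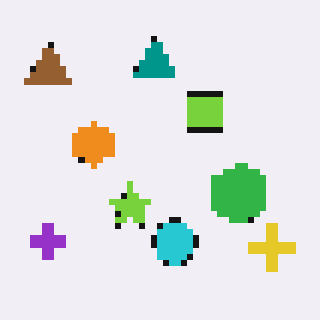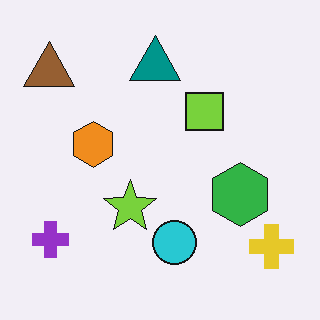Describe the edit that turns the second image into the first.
Moderately pixelated.

Shapes are reduced to large square blocks; fine edges and outlines are lost — a downscale-then-upscale (mosaic) effect.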